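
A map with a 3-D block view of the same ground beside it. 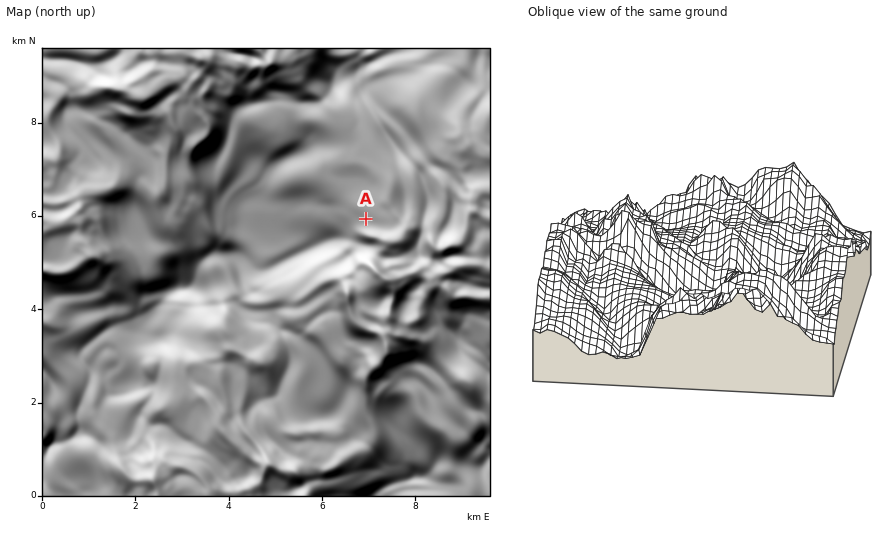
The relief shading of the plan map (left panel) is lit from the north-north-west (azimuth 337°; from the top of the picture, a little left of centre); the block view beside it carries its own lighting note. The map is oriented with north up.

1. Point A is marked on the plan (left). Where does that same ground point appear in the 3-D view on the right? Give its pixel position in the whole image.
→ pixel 630 269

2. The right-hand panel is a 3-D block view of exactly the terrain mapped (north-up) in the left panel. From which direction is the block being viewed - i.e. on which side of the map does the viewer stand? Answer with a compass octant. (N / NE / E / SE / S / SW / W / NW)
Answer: N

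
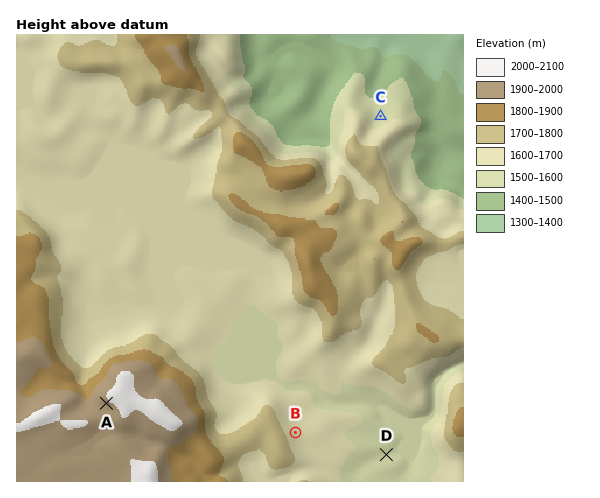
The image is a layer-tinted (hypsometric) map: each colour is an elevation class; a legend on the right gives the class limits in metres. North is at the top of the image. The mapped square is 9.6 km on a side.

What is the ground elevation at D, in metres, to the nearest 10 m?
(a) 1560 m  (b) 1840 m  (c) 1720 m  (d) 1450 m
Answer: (a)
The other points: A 1980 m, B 1650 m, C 1550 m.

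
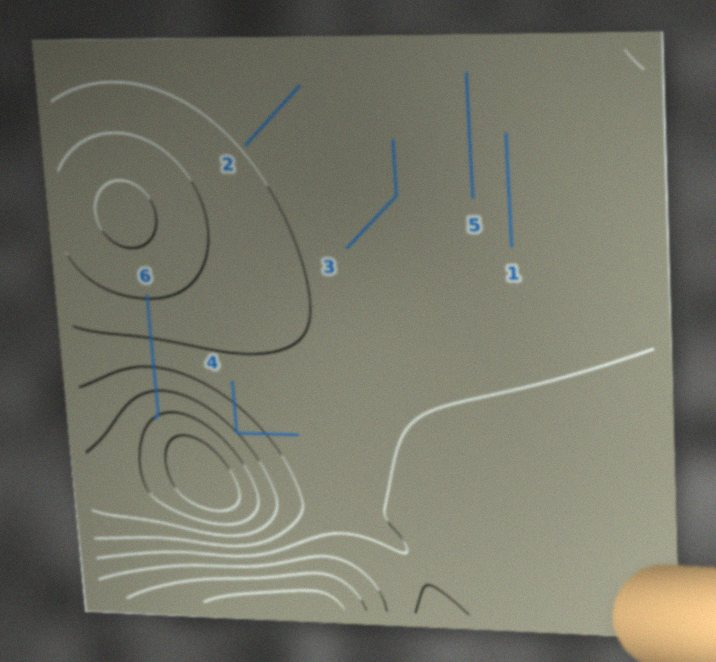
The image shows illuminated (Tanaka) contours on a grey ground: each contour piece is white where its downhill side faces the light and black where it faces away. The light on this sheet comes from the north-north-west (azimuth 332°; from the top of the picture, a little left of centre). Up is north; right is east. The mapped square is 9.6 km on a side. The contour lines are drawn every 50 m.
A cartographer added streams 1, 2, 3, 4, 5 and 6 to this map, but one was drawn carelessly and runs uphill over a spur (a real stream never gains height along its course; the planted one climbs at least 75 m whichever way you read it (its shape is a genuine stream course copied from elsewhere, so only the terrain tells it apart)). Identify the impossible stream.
4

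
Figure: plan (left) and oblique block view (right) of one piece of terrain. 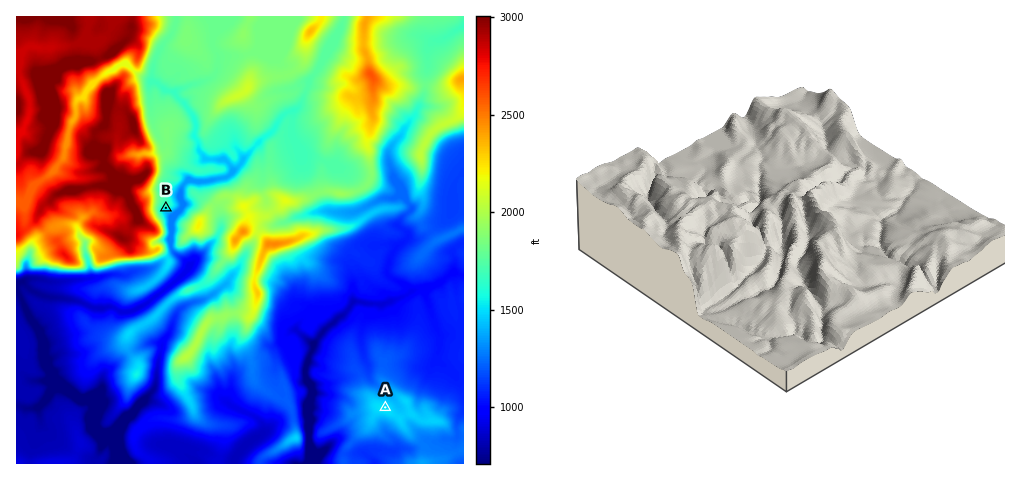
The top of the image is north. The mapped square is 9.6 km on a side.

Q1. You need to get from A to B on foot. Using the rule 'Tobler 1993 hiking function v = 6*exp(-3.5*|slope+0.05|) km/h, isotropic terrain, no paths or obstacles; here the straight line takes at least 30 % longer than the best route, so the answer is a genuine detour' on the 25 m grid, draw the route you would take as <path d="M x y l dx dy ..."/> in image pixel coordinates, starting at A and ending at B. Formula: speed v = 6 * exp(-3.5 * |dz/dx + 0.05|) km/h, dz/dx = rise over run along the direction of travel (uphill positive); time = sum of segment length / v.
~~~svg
<path d="M385 407l1-2 0-15-5-12 0-8-5-9-2-3-6-11 0-35-1-3-6-5-1-3-4-3-9-19-18-17-7-14 0-3 3-4 2-3 9-4 3-3-2-2-7-4-4 0-5-2-8 0-2-1-21 0-10-5-4-4-6-13-3-3-12-7-4 0-7-3-45 0-7-4-4 0-3 3-3-1-8 8-1 2 0 8-1 3-4 2-2 0"/>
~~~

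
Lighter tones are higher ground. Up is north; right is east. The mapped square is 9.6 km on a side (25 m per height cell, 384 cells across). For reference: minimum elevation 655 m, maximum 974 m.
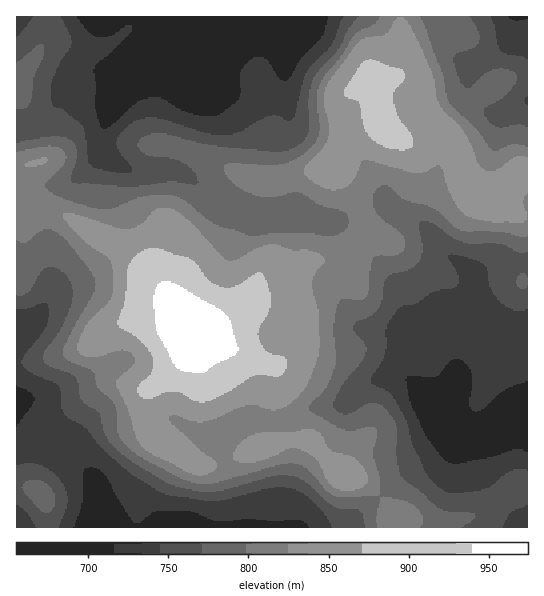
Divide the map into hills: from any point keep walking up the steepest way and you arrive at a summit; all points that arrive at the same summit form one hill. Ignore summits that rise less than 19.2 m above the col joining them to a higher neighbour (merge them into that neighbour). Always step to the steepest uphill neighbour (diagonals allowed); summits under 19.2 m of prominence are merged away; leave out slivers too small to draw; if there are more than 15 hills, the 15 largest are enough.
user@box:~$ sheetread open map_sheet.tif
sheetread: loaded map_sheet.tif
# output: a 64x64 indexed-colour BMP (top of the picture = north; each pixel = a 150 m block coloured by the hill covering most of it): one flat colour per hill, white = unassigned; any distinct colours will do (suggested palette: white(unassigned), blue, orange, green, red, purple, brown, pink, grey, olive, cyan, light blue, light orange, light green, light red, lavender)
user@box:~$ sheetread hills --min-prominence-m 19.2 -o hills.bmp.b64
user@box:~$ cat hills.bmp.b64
<image width="64" height="64" href="data:image/bmp;base64,Qk12CAAAAAAAAHYAAAAoAAAAQAAAAEAAAAABAAQAAAAAAAAIAAATCwAAEwsAABAAAAAAAAAA////ALR3HwAOf/8ALKAsACgn1gC9Z5QAS1aMAMJ34wB/f38AIr28AM++FwDox64AeLv/AIrfmACWmP8A1bDFAIiIiIiIgRERERERERERMzMzMzMzM2ZmZmZmZmZmZmZhiIiIiIiBEREREREREREzMzMzMzMzNmZmZmZmZmZmZhGIiIiIiBERERERERERETMzMzMzMzMzZmZmZmZmZmZhEYiIiIiIERERERERERERMzMzMzMzMzM2ZmZmZmZmZmERiIiIiIgRERERERERERMzMzMzMzMzMzNmZmZmZmZmERGIiIiIiBEREREREREREzMzMzMzMzMzMzZmZmZmZmEREYiIiIiBERERERERERETMzMzMzMzMzMzM2ZmZmZmYRERiIiIiBERERERERERETMzMzMzMzMzMzMzMzZmZmYRERGIiIiBERERERERERERMzMzMzMzMzMzMzMzMzZmZhEREYiIiBEREREREREREREzMzMzMzMzMzMzMzMzM2ZmERERiIiBERERERERERERETMzMzMzMzMzMzMzMzMzZmYRERGIgRERERERERERERERMzMzMzMzMzMzMzMzMzM2EREREYERERERERERERERERERMzMzMzMzMzMzMzMzMxEREREREREREREREREREREREREREREzMzMzMzMzMzMzEREREREREREREREREREREREREREREREzMzMzMzMzMzEREREREREREREREREREREREREREREREREREzMzMzMzERERERERERERERERERERERERERERERERERERMzMzMzERERERERERERERERERERERERERERERERERERETMzMzERERERERERERERERERERERERERERERERERERERETMzERERERERERERERERERERERERERERERERERERERERERERERERERERERERERERERERERERERERERERERERERERERERERERERERERERERERERERERERERERERERERERERERERERERERERERERERERERERERERERERERERERERERERERERERERERERERERERERERERERERERERERERERERERERERERERERERERERERERERERERERERERERERERERERERERERERERERERERERERERERERERERERERERERERERERERERERERERERERERERERERERERERERERERERERERERERERERERERERERERERERERERERERERERERERERERERERERERERERERERERERERERERERERERERERERERERERERERERERERERERERERERERERERERERERERERERERERERERERERERERERERERERERERERERERERERERERERERERERERERERERERERERERERERERERERERERERERERERERERERERERERERERERERERERERERERERERERERERERERERERERERREERERERERERERERERERERERERERERERERERERERERREREREERERERERERERERERERERERERERERERERERERREREREQRERERERERERERERERERERERERERERERERERRERERERBERERERERERERERERERERERERERERERERERREREREREERERERERERERERERERERERERERERERERERREREREREQRERERERERERERERERERERERESIhERERERJERERERERBEREREREREREREREREREiIiIiIiIiEREiIkREREREREEREREREREREREREREiIiIiIiIiIiIiIiIiREREREREQREREREREREREREREiIiIiIiIiIiIiIiIiJERERERERHcREREREREREREREiIiIiIiIiIiIiIiIiIiREREREREd3d3cREREREREREiIiIiIiIiIiIiIiIiIiJERERERER3d3d3ERERERERIiIiIiIiIiIiIiIiIiIiIiRERERERHd3d3dxERERERIiIiIiIiIiIiIiIiIiIiIiJEREREREd3d3d3cRERERESIiIiIiIiIiIiIiIiIiIiIiJERERER3d3d3d3ERERERIiIiIiIiIiIiIiIiIiIiIiIiIkRERHd3d3d3cREREREiIiIiIiIiIiIiIiIiIiIiIiIiJEREd3d3d3dxERERERIiIiIiIiIiIiIiIiIiIiIiIiIiRERVd3d3d3EREREREiIiIiIiIiIiIiIiIiIiIiIiIiJERFVVd3d3cRERERESIiIiIiIiIiIiIiIiIiIiIiIiIiREVVVXd3d3EREREREiIiIiIiIiIiIiIiIiIiIiIiIREURVVVd3d3cRERERESIiIiIiIiIiIiIiIiIiIiIiIREREVVVV3d3d3ERERERIiIiIiIiIiIiIiIiIiIiIiIhERERVVVVd3d3cREREREiIiIiIiIiIiIiIiIiIiIiIhERERFVVVVXd3dVERERESIiIiIiIiIiIiIiIiIiIiIiIREREVVVVVV3VVVRERERIiIiIiIiIiIiIiIiIiIiIiIhERERVVVVVVVVVVVREREiIiIiIiIiIiIiIiIiIiIiIhERERFVVVVVVVVVVVURESIiIiIiIiIiIiIiIiIiIiIhEREREVVVVVVVVVVVVVUSEREiIiIiIiIiIiIiIiIiIhERERERVVVVVVVVVVVVVVERERIiIiIiIiIiIiIiIiIiERERERFVVVVVVVVVVVVVURERESIiIiIiIiIiIiIiIiEREREREVVVVVVVVVVVVVVRERERIiIiIiIiIiIiIiIiIRERERER"/>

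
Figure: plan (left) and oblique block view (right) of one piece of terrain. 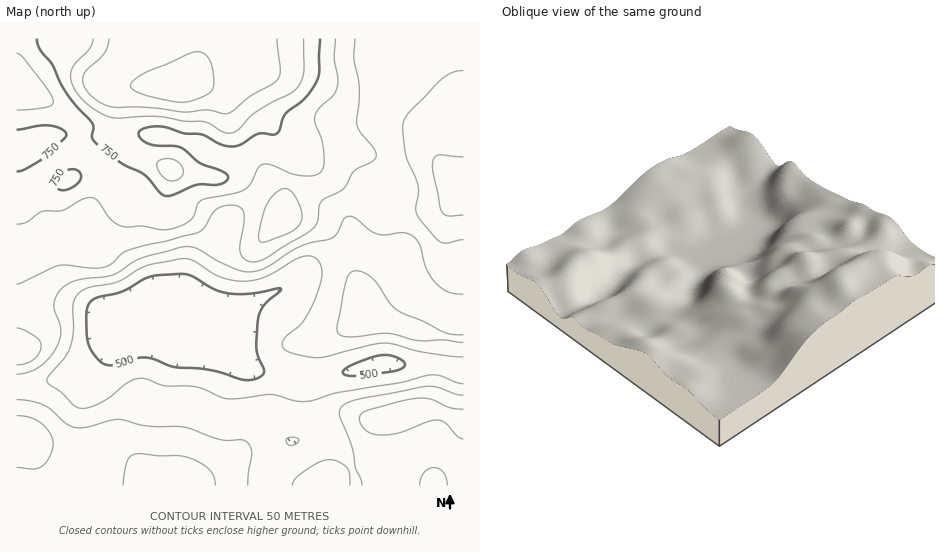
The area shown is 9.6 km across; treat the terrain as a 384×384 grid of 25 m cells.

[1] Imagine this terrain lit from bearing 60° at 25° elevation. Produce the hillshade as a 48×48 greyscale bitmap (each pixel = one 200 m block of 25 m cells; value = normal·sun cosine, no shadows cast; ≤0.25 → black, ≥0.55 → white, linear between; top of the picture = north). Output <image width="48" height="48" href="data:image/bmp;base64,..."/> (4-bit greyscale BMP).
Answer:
<image width="48" height="48" href="data:image/bmp;base64,Qk32BAAAAAAAAHYAAAAoAAAAMAAAADAAAAABAAQAAAAAAIAEAAATCwAAEwsAABAAAAAAAAAAAAAAABEREQAiIiIAMzMzAERERABVVVUAZmZmAHd3dwCIiIgAmZmZAKqqqgC7u7sAzMzMAN3d3QDu7u4A////AIiJmZmIdmeZqrzMzLqZiIiauod4h3eby3eJmZmId3iaqrzMy7qqmYiauoeIh3ibu3eaqZmId4mqq7zMu6q7qZiaqXeIiIirqXirqpmIiJqqq7zLuqvMupial2Z4iImZh5q8u6mZmau7u7u7qqvMqYiJdUVneImHZrvN3Lqpqru7u7u7qqzLmIiHUzVneIh2Vcze7cqqq7u6qqu7qauph4h2MjV3eIh2Zs3u7sqZqruqmaq6qZmYiZl2RGiIiZmIic3e7cqZmaqpmaq7qpmaq7qHd5qqqqu7zMzd3LqYiJqqmqvMu6qrzcqZqru7u7ze7qu8zLqYiJq7u7zMzLu7zLqau7vMy7zf/3iqu6qZiJvMzMzMzLqZqZiJq7u7u6vO7WeaqqqqmavMy7u7u5h3d2Z4mZmqmYmrqnm7u7u7qavMuqqqqYZVVmZneIiHZVVmZbvNzNy7qZqqqZmZmHVFZ3ZnZmZkMSNERMzd3u26mZmZmZmZmHVVeIdmZlVTETVmd8zM3/66mZmZmZmZmHVWeId2ZWZVRXmqqrvM3/65mZmZmZmZiHZmiIh2VWeJmszLqru73/25mZmZmZmIiHZniIh2VniszcupiKq7zdyYiImZmYiHd3d4iIdlVnnN3Ll3d6qqu7l2eImIiIdlVmd4iHZlVorN25dmd5mZmYZEZ4iId3VDNEV4h3ZlVovdyXVWeIiJh1Q0aJh2ZlMRIjRoh2ZVV5zcqGVXiIiIdlRXiZdlVTESMiRomHVVaKzLl1VXiHiIdmeJqYZVVTEkUzV5mHVFebqph1RWiHiZh4mqmHZlZUNXdDV4iHZWiph3d1NGeIiZiJqYdmZlVVaJhTV3eId4mYZmdkI1d4mZiamGVmZUVnm7hTRmeKqqqXVWdkI1d4mYiZhkRnZVeavLhDRVet3MuGVXdkNFd5mHeJdUR4dnm7y5ZEVWnO7Ll2V4h2VFZpmGaIdUaJh3mqmGVVZnreyph3eJmGVEVpl2Z4h2eahVaIdVZ4mIm7qIiZmZmGQzVpmGeKqZiIUiSJd3mauYiYiJqpmZh1M0Z5mIiby5dlMSe8uru8uXd3ebupmIh1M1iYiZmbuWQ0RXvv3LqrqGZ3i7upmZh1RYq4iaqZhkNXmr3uyoeJl2d4q8upqph1V5u4iaqYdUWc3Mu7lkRoh3iZvLuquphmaKqpmrupdmi8upd2UyN5h4mrvLu7uph2eamaq7u5dVeIdkMjMiWKmJq7u7u7qYh3iZiLu7uWMSNVQxATMzaamaqru6q7qYiIiId6qpdAAANEMhEkVVeamZmaqpq7qZiIiHd5mGMAACVlQzNWd4mpmIiauqrMuZmIiHiJhjAAA2d3ZmZ4mrqpiImry7vcuZmYiIiYZCAANomYiIiJvMuYiZq83M3cuZmYiImWUyI0V5mZmZmZvduYmrvN7u7sqZmYiImVQ0Vmd4iZmZmZvcuYmrvN7u7cqZmZiJmUM1eHZmeJmZmZrMqZmrvN7u7bqZmZiZmUM2mYZVaJmZmZq7qZmrvN7u7bqZmZmZmQ=="/>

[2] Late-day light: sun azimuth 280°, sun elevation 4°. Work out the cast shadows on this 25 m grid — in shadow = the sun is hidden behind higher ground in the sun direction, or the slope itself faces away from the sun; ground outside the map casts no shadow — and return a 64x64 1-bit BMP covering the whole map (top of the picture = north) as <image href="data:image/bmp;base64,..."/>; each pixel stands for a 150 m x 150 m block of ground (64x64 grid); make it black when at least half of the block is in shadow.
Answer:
<image width="64" height="64" href="data:image/bmp;base64,Qk0+AgAAAAAAAD4AAAAoAAAAQAAAAEAAAAABAAEAAAAAAAACAAATCwAAEwsAAAIAAAAAAAAA////AAAAAAAAAAADwAAABgAAAAEAAAAAAAAAAAAAAAAAAAAAAAAAAAwAAAAIAAAAHgAAABwAAAAeAAAAGAAAAA4AAAAAAAAADwAAAAAAAAAPAAAAAAAAAAcAAAAAAAAAAwAAAAAAAAAAAAAAAAAAAAAAAAAAAAAAAAAAAAAAAAB//AAAAAAAAH//AAAAAAAAf/+AAAAHgAB//8AAAAf4AD//wAAAA/gAH//AAAAA+AAP/8AAAAAAAAf/gAAAAAAAA/+AAAAAAAAD/4AAAAAAAAP/wAAAAAQAB//gAAAADgAH//gAAAAOAAf//+A8ABwAAP//4H/ACAAAD//AP/AAAAAH/8A/+AAAAAf/wB/8AAAAAP+AH/+AAAAAD8AP//AAAAAH/Af/8AAAAAP/A//gAAAAA/8B/8AAAAAB/wH/wAABwAH/Af8AAAHgAf8B/gAAAeAB/8DgAAAA8AH38AIAAADwAfP4B4AAAHAB8PAPgAAAAAHwcA+AABwAAeBAHwAAHwAAwAAeAAAPAAAA4BwAAAQAAAHwEAAAAABAAf//4AAAAAAB///4AAAAAAH///wAAAAAYf///gAAAABx////AAAAAHj///+AAAAAfx///8AAAAA/B///wAAAAD8D///AAAAAHgP//8AAAAAcAf//wAAAAAgB//8AAAAAAAH/+AAAAAAAAf/AAA=="/>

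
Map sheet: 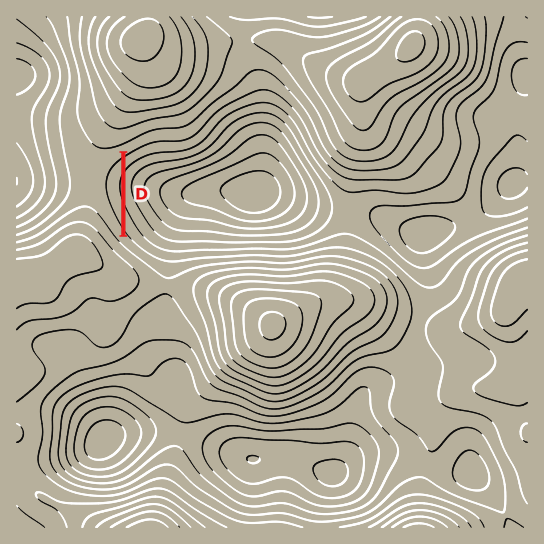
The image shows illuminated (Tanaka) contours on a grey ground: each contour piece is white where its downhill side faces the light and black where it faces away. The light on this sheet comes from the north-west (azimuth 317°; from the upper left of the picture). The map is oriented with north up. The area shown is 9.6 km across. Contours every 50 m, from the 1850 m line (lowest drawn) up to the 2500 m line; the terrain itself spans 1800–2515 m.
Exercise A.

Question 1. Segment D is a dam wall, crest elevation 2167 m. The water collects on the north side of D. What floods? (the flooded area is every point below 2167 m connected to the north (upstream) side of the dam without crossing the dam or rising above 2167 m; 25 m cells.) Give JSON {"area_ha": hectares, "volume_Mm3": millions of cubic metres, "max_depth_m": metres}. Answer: {"area_ha": 39.9, "volume_Mm3": 10.08, "max_depth_m": 71}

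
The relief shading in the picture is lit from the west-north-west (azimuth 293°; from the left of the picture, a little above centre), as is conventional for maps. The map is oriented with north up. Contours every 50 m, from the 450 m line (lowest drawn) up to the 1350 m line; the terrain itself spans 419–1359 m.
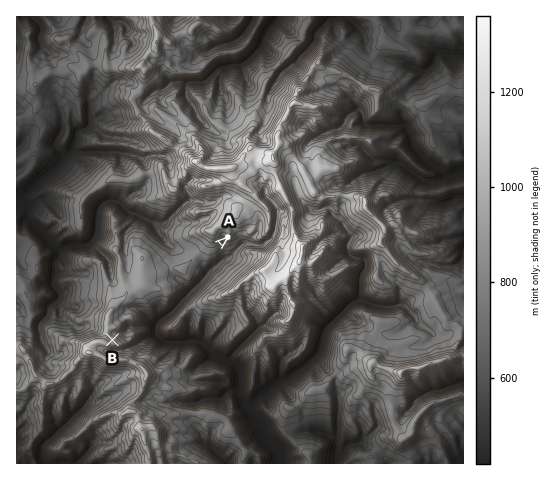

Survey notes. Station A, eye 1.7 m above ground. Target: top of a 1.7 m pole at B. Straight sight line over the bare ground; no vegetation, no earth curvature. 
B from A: yes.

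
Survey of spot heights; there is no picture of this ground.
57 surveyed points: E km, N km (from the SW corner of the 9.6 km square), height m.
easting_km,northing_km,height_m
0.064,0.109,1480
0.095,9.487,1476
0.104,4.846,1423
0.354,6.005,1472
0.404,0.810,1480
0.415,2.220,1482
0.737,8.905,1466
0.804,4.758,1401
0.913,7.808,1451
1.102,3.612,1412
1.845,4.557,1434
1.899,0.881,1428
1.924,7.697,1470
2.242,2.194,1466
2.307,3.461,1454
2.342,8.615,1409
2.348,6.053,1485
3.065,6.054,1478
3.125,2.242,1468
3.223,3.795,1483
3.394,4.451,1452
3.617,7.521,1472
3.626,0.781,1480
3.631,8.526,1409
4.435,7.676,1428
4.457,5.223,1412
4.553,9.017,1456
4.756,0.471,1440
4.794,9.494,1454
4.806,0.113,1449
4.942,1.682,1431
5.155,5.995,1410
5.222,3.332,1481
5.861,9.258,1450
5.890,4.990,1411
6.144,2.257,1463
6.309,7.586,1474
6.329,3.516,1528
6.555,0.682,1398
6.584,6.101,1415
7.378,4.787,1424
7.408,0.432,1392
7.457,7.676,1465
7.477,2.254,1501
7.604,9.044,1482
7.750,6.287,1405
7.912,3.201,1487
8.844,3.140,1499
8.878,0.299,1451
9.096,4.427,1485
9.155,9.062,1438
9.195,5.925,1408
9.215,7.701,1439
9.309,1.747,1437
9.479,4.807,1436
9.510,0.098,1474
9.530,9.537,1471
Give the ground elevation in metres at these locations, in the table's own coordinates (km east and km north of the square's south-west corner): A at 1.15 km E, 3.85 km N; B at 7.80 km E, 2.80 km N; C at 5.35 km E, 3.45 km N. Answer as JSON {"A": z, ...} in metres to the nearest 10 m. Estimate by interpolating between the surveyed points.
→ {"A": 1410, "B": 1510, "C": 1480}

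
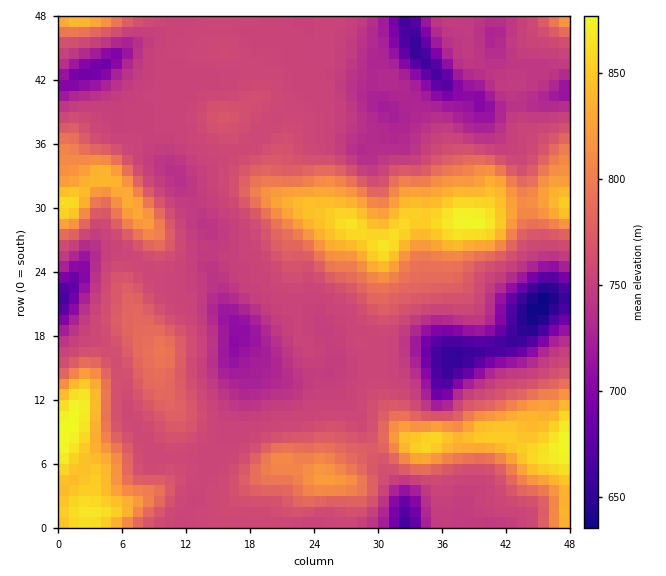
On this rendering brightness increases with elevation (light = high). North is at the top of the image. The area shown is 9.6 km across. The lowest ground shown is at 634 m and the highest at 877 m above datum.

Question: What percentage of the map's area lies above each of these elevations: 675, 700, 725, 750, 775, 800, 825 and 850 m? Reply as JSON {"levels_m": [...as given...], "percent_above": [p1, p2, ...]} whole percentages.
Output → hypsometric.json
{"levels_m": [675, 700, 725, 750, 775, 800, 825, 850], "percent_above": [97, 95, 90, 73, 31, 20, 12, 5]}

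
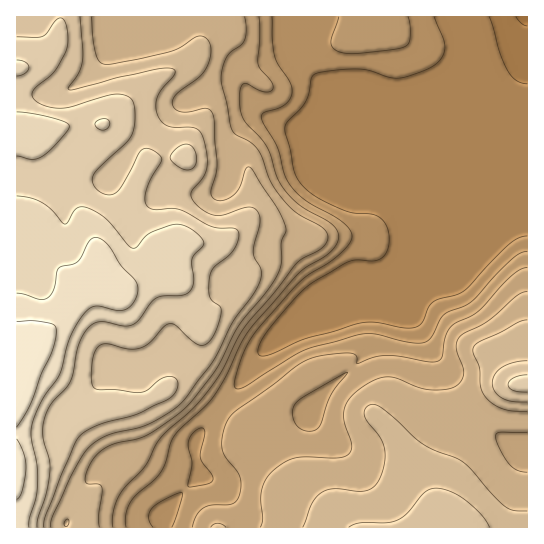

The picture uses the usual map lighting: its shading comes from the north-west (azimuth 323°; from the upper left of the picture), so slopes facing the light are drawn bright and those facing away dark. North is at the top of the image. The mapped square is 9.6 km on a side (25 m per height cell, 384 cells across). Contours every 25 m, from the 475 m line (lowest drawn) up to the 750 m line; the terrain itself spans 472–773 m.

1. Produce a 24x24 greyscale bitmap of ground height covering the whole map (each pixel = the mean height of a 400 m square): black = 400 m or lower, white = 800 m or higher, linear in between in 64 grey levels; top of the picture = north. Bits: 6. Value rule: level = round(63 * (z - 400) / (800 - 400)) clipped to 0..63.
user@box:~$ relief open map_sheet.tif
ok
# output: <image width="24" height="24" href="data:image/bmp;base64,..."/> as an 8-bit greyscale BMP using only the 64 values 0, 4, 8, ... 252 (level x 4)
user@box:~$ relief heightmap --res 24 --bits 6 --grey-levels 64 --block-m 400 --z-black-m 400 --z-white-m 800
<image width="24" height="24" href="data:image/bmp;base64,Qk12BgAAAAAAADYEAAAoAAAAGAAAABgAAAABAAgAAAAAAEACAAATCwAAEwsAAAABAAAAAAAAAAAAAAEBAQACAgIAAwMDAAQEBAAFBQUABgYGAAcHBwAICAgACQkJAAoKCgALCwsADAwMAA0NDQAODg4ADw8PABAQEAAREREAEhISABMTEwAUFBQAFRUVABYWFgAXFxcAGBgYABkZGQAaGhoAGxsbABwcHAAdHR0AHh4eAB8fHwAgICAAISEhACIiIgAjIyMAJCQkACUlJQAmJiYAJycnACgoKAApKSkAKioqACsrKwAsLCwALS0tAC4uLgAvLy8AMDAwADExMQAyMjIAMzMzADQ0NAA1NTUANjY2ADc3NwA4ODgAOTk5ADo6OgA7OzsAPDw8AD09PQA+Pj4APz8/AEBAQABBQUEAQkJCAENDQwBEREQARUVFAEZGRgBHR0cASEhIAElJSQBKSkoAS0tLAExMTABNTU0ATk5OAE9PTwBQUFAAUVFRAFJSUgBTU1MAVFRUAFVVVQBWVlYAV1dXAFhYWABZWVkAWlpaAFtbWwBcXFwAXV1dAF5eXgBfX18AYGBgAGFhYQBiYmIAY2NjAGRkZABlZWUAZmZmAGdnZwBoaGgAaWlpAGpqagBra2sAbGxsAG1tbQBubm4Ab29vAHBwcABxcXEAcnJyAHNzcwB0dHQAdXV1AHZ2dgB3d3cAeHh4AHl5eQB6enoAe3t7AHx8fAB9fX0Afn5+AH9/fwCAgIAAgYGBAIKCggCDg4MAhISEAIWFhQCGhoYAh4eHAIiIiACJiYkAioqKAIuLiwCMjIwAjY2NAI6OjgCPj48AkJCQAJGRkQCSkpIAk5OTAJSUlACVlZUAlpaWAJeXlwCYmJgAmZmZAJqamgCbm5sAnJycAJ2dnQCenp4An5+fAKCgoAChoaEAoqKiAKOjowCkpKQApaWlAKampgCnp6cAqKioAKmpqQCqqqoAq6urAKysrACtra0Arq6uAK+vrwCwsLAAsbGxALKysgCzs7MAtLS0ALW1tQC2trYAt7e3ALi4uAC5ubkAurq6ALu7uwC8vLwAvb29AL6+vgC/v78AwMDAAMHBwQDCwsIAw8PDAMTExADFxcUAxsbGAMfHxwDIyMgAycnJAMrKygDLy8sAzMzMAM3NzQDOzs4Az8/PANDQ0ADR0dEA0tLSANPT0wDU1NQA1dXVANbW1gDX19cA2NjYANnZ2QDa2toA29vbANzc3ADd3d0A3t7eAN/f3wDg4OAA4eHhAOLi4gDj4+MA5OTkAOXl5QDm5uYA5+fnAOjo6ADp6ekA6urqAOvr6wDs7OwA7e3tAO7u7gDv7+8A8PDwAPHx8QDy8vIA8/PzAPT09AD19fUA9vb2APf39wD4+PgA+fn5APr6+gD7+/sA/Pz8AP39/QD+/v4A////ANCokJCAaFxgcHh4fISMlJicnKCkqKCYkNi4mJCEcGRgZGhwfISMkJCQlJygoJiMiNjAoIyIgHBkXGRwfICEiIiIkJiYlJCEgNi8rJiIiHxoYGh4fHx8fHyEkJSQjIiAfNS4sKigmIx0YGh8fHRwdHyIkIyIhICAgNy8sLCwrKiUdGhweHRscICMjISAgICIkOTMuLCsrKyslHBgbHBwcHSEhIB8gIigrOTYxLCsrKyspIhgWGRwdHB0eHh0eIicpOjgyLCssKysrKBwUFBYZGhoaGRkeIyUmODc1MC8vLCssKyMYEhESExUUExYcHyIkNTQ2NDQzLy4tKykhFxERERERERQWGR4hMTI1NTY0MjIuKikmHxYSERERERESFBkdMDIzNDQxMjIvLCknIx4ZFBQSERAREhUZMTExMzIvMTEvLSsmJCMfGRYUERAQERIUMTAvMC8tLS4rKSknIyAbFhQTERAQEBARLy4uLSwsKiknIyUlHxcTEREREREQEBAQLi0tLCosKyopIyMiGRIREREREhEQEBAQMC8tLSwrKysqIyIfFxERERESEhEQEBAQMjEvLy4rKikoIh8aFREREREREhEQEBERLy0tLi4sKCQkIhwYFhMREREREhERERERLCooKSoqKCQiIBwbGRUSERESExIREhIRLywpJiUmJyclIB0bGBUUFBQVFRMREhEPLSwrJSIiIiMlIh8bFhUXGBkYFxUSERANKysqJCEhISEiIiAbFhQWGhsaFxUSEQ8MA=="/>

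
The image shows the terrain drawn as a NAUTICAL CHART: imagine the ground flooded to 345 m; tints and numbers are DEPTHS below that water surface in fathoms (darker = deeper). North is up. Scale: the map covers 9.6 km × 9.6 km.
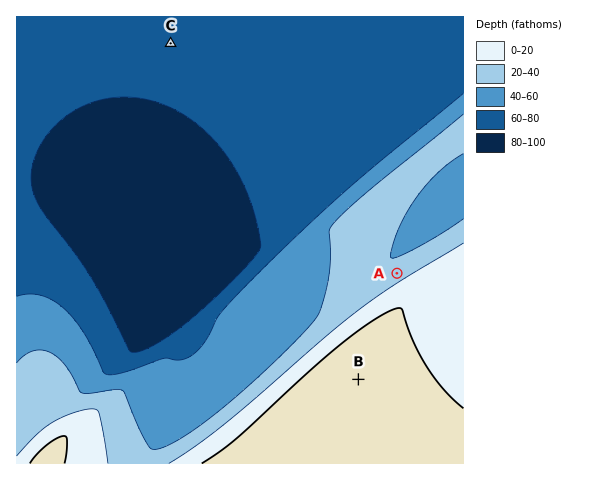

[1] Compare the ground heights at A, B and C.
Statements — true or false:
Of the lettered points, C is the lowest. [true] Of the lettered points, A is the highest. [false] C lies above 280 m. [false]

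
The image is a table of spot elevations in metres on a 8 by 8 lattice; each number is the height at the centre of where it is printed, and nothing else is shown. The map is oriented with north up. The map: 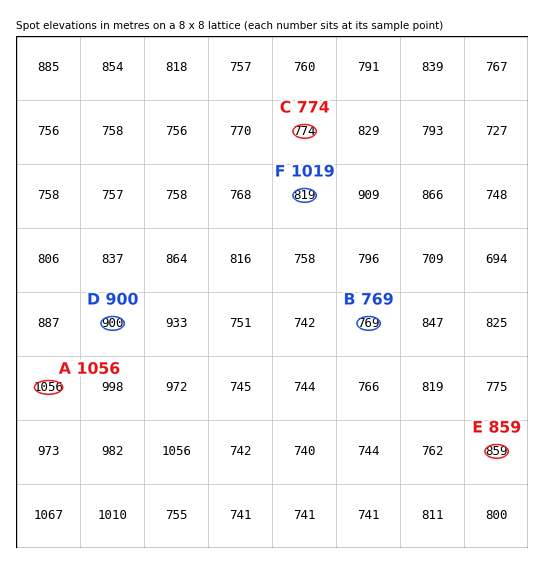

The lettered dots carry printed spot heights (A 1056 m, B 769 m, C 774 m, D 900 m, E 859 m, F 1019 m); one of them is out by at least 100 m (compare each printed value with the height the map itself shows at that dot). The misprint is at F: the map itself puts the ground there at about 819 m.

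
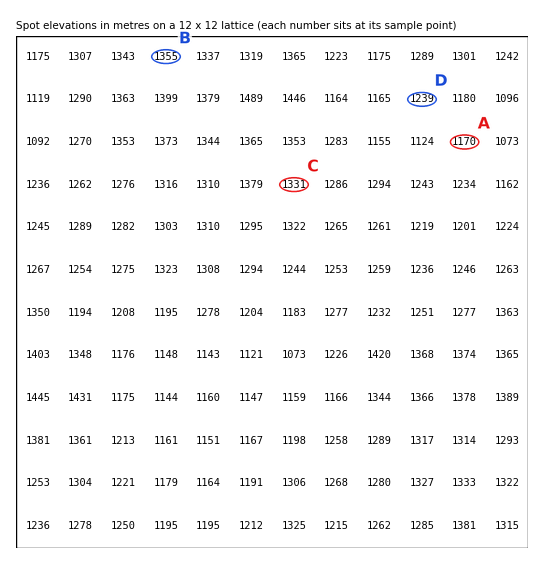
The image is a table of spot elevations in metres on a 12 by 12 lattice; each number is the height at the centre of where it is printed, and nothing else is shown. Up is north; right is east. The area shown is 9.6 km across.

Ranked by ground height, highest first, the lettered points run B C D A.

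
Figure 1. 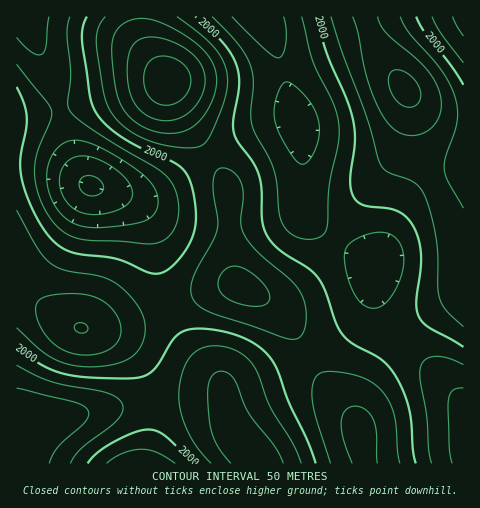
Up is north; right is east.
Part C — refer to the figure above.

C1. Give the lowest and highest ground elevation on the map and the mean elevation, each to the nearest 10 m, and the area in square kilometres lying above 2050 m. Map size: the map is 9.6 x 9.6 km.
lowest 1790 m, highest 2230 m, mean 2000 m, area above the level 26.9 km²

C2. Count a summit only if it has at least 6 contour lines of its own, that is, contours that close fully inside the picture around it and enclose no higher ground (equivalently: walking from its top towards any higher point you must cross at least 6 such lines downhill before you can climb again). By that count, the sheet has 0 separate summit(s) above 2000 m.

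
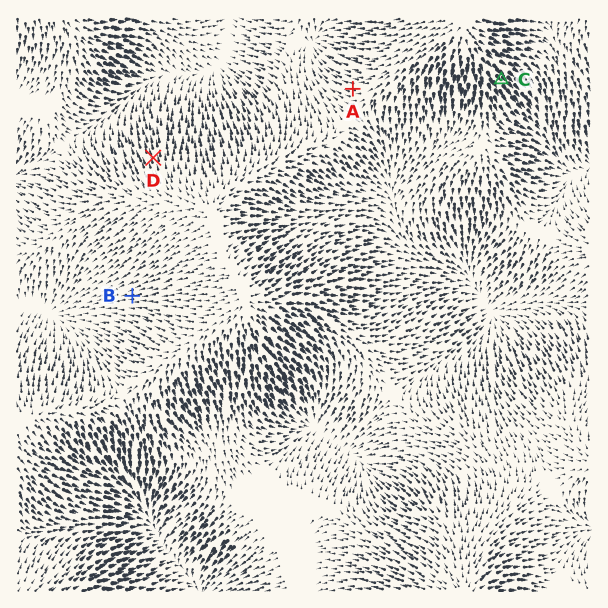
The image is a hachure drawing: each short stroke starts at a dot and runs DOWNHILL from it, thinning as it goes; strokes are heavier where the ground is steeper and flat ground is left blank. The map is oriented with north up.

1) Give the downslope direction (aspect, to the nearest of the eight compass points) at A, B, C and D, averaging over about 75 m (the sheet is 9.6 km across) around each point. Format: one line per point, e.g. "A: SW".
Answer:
A: W
B: W
C: SE
D: N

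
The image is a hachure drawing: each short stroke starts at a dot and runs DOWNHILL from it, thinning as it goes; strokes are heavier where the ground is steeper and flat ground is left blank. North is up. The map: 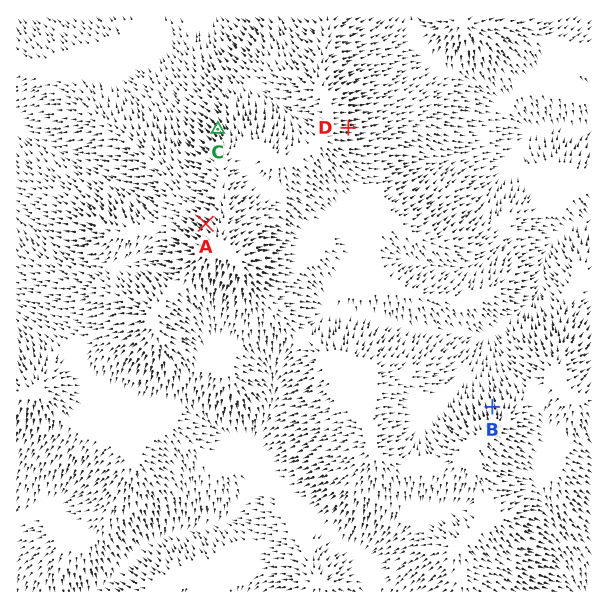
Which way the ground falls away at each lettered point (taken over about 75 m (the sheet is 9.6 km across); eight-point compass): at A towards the NW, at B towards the N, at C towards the NW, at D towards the E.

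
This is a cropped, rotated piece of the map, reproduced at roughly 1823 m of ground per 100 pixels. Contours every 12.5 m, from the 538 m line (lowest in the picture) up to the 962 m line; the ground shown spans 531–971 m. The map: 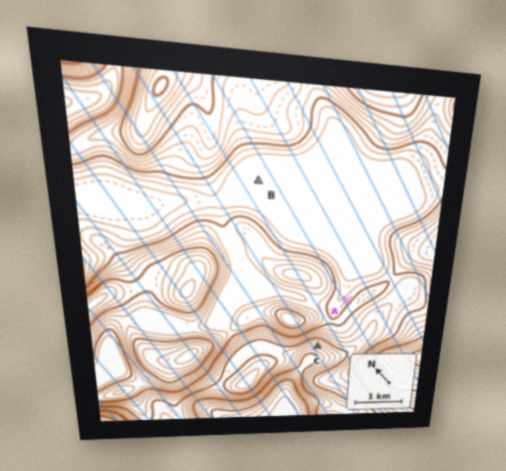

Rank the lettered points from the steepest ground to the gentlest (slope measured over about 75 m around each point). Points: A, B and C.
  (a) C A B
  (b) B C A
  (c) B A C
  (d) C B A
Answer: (a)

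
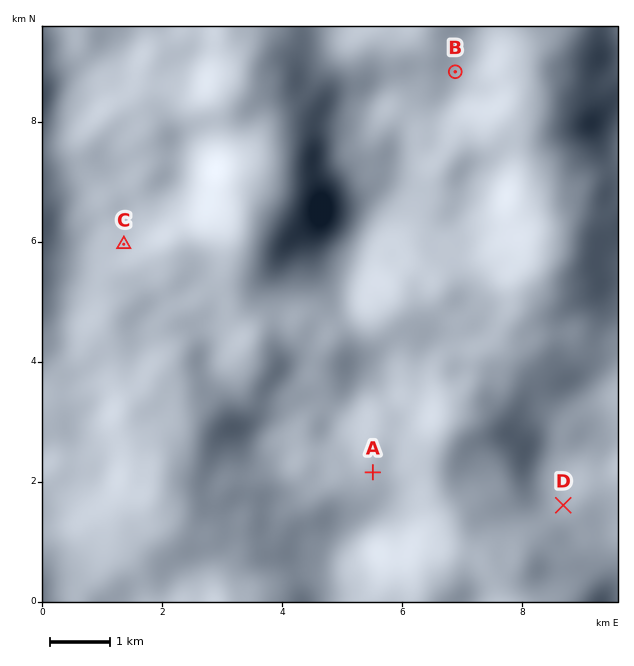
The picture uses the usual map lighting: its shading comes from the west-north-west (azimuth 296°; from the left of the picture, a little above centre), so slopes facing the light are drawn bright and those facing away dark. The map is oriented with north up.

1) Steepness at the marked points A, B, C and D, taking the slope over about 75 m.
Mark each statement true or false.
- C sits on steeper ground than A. true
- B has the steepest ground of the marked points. true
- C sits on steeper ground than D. false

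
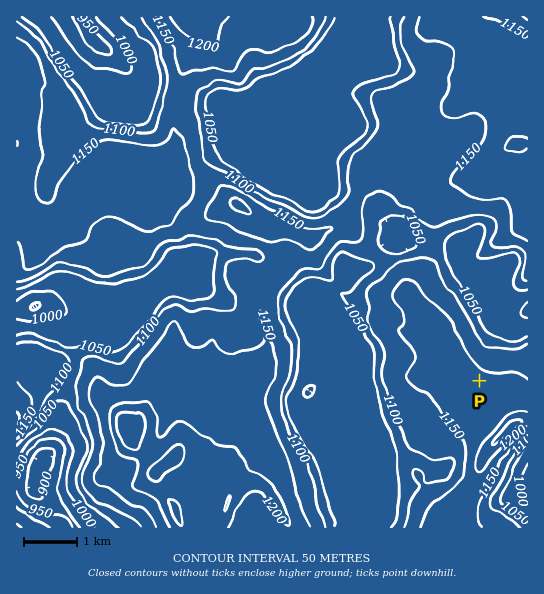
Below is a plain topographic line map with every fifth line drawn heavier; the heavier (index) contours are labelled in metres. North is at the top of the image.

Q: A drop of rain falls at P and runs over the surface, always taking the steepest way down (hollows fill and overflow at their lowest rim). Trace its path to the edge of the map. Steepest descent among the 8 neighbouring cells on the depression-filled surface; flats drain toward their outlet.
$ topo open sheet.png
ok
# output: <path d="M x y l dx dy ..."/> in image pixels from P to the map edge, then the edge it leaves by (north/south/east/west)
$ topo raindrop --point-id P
<path d="M479 381l0-6 7-6 0-23 8-9 3-7 9-9 8-4 3 0 4-3 6-1"/>
exit: east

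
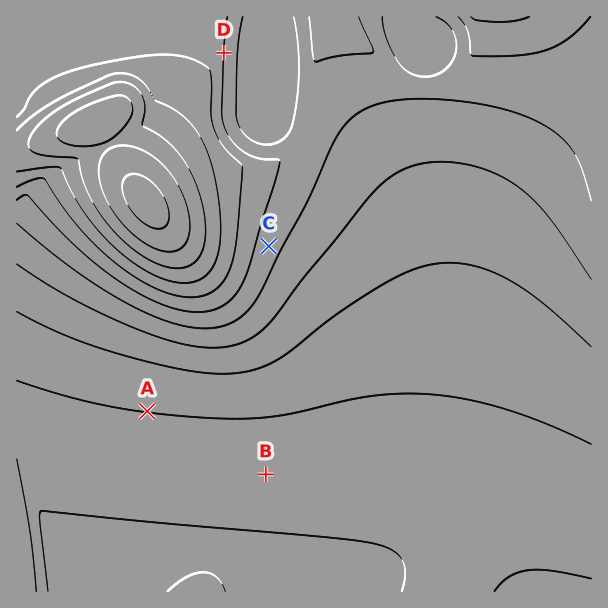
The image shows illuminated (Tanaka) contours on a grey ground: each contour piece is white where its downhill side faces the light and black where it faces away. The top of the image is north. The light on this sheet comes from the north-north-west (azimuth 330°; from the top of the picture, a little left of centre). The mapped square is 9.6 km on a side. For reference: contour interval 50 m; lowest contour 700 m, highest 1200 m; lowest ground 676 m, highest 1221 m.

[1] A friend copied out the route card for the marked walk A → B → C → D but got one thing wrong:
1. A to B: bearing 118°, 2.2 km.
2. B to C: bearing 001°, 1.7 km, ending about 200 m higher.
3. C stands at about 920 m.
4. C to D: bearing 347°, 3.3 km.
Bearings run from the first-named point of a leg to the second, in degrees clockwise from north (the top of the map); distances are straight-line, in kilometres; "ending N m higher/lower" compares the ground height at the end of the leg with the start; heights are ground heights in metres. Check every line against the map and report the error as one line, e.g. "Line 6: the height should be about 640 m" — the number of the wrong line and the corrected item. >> Line 2: the distance should be 3.8 km.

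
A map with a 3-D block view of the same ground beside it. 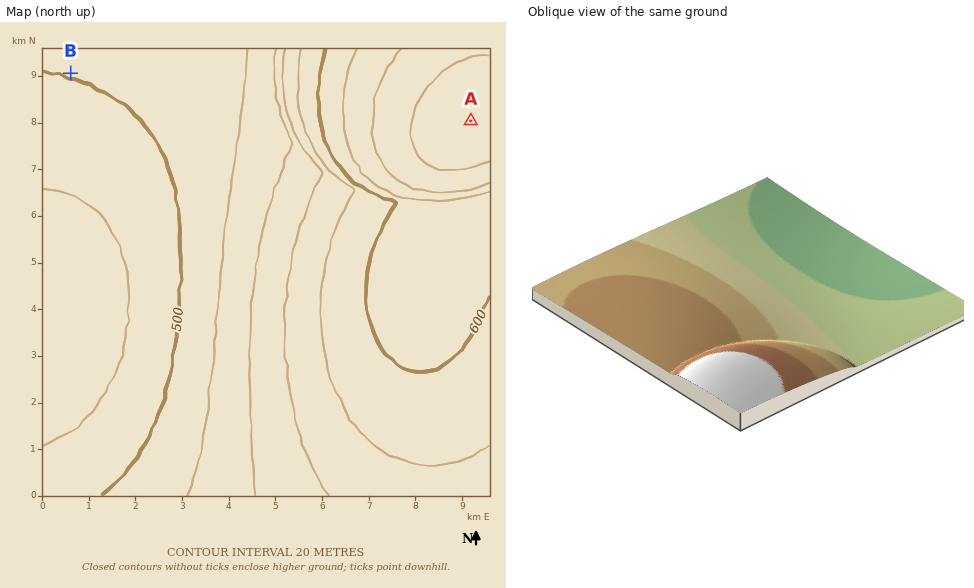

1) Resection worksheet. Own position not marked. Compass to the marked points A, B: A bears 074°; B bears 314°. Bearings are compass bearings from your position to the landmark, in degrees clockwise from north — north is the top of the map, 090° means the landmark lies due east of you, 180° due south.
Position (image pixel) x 200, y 198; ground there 510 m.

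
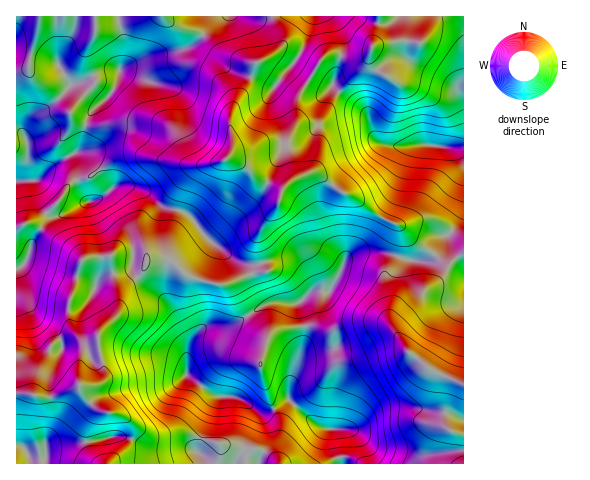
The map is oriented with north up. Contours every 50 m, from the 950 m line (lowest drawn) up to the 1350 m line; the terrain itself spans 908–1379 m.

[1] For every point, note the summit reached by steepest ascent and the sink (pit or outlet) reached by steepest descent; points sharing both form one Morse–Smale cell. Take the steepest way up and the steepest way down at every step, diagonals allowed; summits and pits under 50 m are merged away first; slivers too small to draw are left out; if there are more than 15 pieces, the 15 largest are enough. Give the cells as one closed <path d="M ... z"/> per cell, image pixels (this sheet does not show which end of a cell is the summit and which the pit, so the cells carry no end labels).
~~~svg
<path d="M273 16l-256 0-1 253 4-1 5-5 6-19 9-15-12-6 10-3 15-13 17-24 17-5 26-17 13-5 15 0 40 8 21 1-10 9-7 11-7 25 10 4 23 28 25 19 10 3 16-1-4-21 1-8 8-16 9-10 6-18-25-12-12-12-18-8 5-8-2-25 1-12 20-33 5-17 10 10 24 17 8 10 4-10 16-24-9-3-21-13-5-1-7 3 6-6 1-5z"/><path d="M382 252l-22 0-12 4-19 35-17 0-12 11 5 31-4 21-10 24-3 19 27 26 8 5 13 3 6 33 121 0 1-30-15-4-5-7 5-33 6-9-30-15-19-17-10-16 0-7 5-7 16-17 5-9 22-19 2-7-11-12-7 6-17 0z"/><path d="M337 54l-9 0-9 8-21 38-8-10-24-17-10-10-5 17-20 33-1 12 2 25-5 8 18 8 12 12 24 12 14-12 17-6 4 2 24 17 17 8 22 18 21 9 12 14 23 14 9-16 13-14 7-15 0-62-39-3-30 3-14-4-9-12-2-12-5-8-33-26 8-26z"/><path d="M166 259l-19 1-5 12-18 15-4 8-2 19-18 16-2 5 1 15 5 15 0 13-5 6-5 2-15 0 5 10 13 13 8 4 13 1 29 20 13 2 12-4 13 0 16 6 11-32 6-9-32-22 2-27 4-9 11-11 10-3 17 0 13-6 5-5-17-28-15-2-24-7-7-3-13-13z"/><path d="M463 16l-84 0-6 30-5 9-10 5-18-4-8 29 33 26 5 8 2 12 9 12 14 4 24-3 19 3 26-1z"/><path d="M312 172l-19 7-10 9-7 20-12 14-6 16 5 25 15-4 16 0 5 2 9 11 6 13-2 6 17 0 17-33 9-5 27-1 29 9 17 0 7-5-23-16-12-14-21-9-25-20-14-6-19-15z"/><path d="M249 316l-19 9-17 0-10 3-11 11-4 9-2 27 32 22-6 9-7 20-3 11 1 3 40 9 15 0 13 7 7 8-2-19 4-8 0-14-11-24-9-34 7-28z"/><path d="M129 185l-14 1-17 13-14 4-23 13-12 2-7 9 3 5 30 20 7 8 6-2 22-2 9 47 3-12 20-19 5-12 14-4 4-4 12-37-1-5-15-4-15-14z"/><path d="M463 210l-6 14-13 14-9 17 11 12-2 7-22 19-5 9-21 24 3 11 12 17 21 17 23 10-6 9-5 33 5 7 9 4 6-1z"/><path d="M41 228l-10 16-6 19-9 7 0 122 17 3 4-19 9-16 5-14 16-9 12 0-9-12-2-20 10-35 4-10-7-8z"/><path d="M281 302l-15 2-18 11 19 22-7 28 9 34 11 24 0 14-4 8 2 18 63 1-5-33-13-3-8-5-27-26 3-19 10-24 4-27-5-23z"/><path d="M110 256l-22 2-8 5-12 42 0 15 5 12 8 8-5-3-9 0-16 9-5 14-9 16-3 19 16 3 30-12 14 0 8-5 2-16-5-15-1-15 3-6 14-11 4-7 0-13z"/><path d="M80 387l-30 11-34-5 0 52 6 1 9 12 14 0 1-10 9-3 35-3 25-6 17 3 1-14-4-5-11-6-13-1-8-4-13-13z"/><path d="M141 156l-15 0-8 2-31 20-13 2-6 5-9 16-6 6-15 13-10 3 13 5 8-10 12-2 23-13 14-4 20-14 19 3 9 4 15 14 17 5 7-26 7-11 11-8-22-2z"/><path d="M181 211l-4 0-12 41-4 4-13 4 21 0 16 14 31 10 11 0 23-10 17-3-4-8-17 1-17-8-25-21-16-21z"/>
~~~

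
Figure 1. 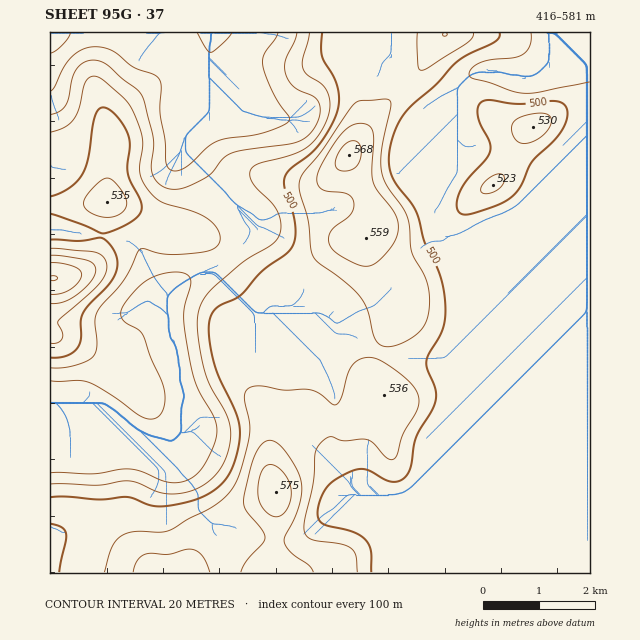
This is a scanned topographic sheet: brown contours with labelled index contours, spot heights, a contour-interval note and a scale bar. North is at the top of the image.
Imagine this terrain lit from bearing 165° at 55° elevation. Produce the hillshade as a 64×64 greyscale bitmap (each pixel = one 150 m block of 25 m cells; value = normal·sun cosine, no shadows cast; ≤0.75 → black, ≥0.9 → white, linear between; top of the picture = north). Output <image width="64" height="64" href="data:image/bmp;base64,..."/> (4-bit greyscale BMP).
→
<image width="64" height="64" href="data:image/bmp;base64,Qk12CAAAAAAAAHYAAAAoAAAAQAAAAEAAAAABAAQAAAAAAAAIAAATCwAAEwsAABAAAAAAAAAAAAAAABEREQAiIiIAMzMzAERERABVVVUAZmZmAHd3dwCIiIgAmZmZAKqqqgC7u7sAzMzMAN3d3QDu7u4A////AHZmZmZlVVZmZnZmVVVmZmZnd4iHd3d3d3d3d3d3d3d3dmZmZmVVVVVmZmVURVZlVmZneId3d3d3d3d3d3d3d3d3ZmZmZURERFVmZlRFVmVVVVZnd3d3d3d3d3d3d3d3d3dmZmZlRERERWZmZVVndlRERFVnd3d3d3d3d3d3d3d3d3ZmZmVERERVZ3d3d4iHZDMzNWd3d3d3d3d3d3d3d3d3d2ZmZVRFVVZnd4iImql1QzRGd3d3d3d3d3d3d3d3d4h3ZmVVVVRERWZ4iJmqqpdlVmd3d3d3d3d3d3d3d3d3d3ZlVVVVQzIzRWZ4iZqqqXd3d3d3d3d3d3d3d3d3d3dVVURERVQyEREjRVZ3iZmpmHd3d3d3d3d3d3d3d3d3dzMzIiM0QyIQABEjRWZ3iJqph3d4mYd3d3d3d3d3d3d3EREREiIzMiIRERI0VWZniaqpiJmql3d3d3d3d3d3d3ciIiIhEiNEREMiIiNFVVZ4mqqpmqqod3d3d3d3d3d3d0REREMzRWZmZUMiI0RFVniJqqmZmZh3d3d3d3d3d3d3dmZ2ZlVmd3d2VDMjNEVmd4iZmZiJmHd3d3d3d3d3d3eId3d3d3d3d3ZlQzM0VWd4iImYiIiYd3d3d3d3d3d3d4h3d3d3d3d3dmVUREVWeIiHiIiHiJmHd3d3d3d3d3d3d3d3d3d4iHd2ZmVVVWd4iId4iIeJqpd3d3d3d3d3d3dnd3d3eImYh3d3ZmZmZ3iIh3eIiImqqXd3d3d3d3d3d2Z3d3eImZiHd3d3dmZmZ3d3d3iIiJqqh3d3d3d3d3d3d3d3eJmIiId3iId2ZmZWZ3dneIiIiZmXd3d3d3d3d3d3d3iJmIiId3eIh3ZlVVVWZmZ3d3d3iId3d3d3d3d3d5mYiZmId3d3d4iHZVVVVVVmZmd2ZmZ3d3d3d3d3d3d3qqqZmId3d3d3eHdlVVVVVWZmZmZVVmd3d3d3d3d3d3e7uqmHd2Znd3d3d2ZVVmVWZmZVVVVmZ3d3d3d3d3d3d8zLqYdmZmd3dnd3dmZmZmZmZVVWZnd3d3d3d3d3d3d3zMuod2Znd3dmZ3d3d3d3d3ZmVmd3iIiHd3d3d3d3d3e7uph3Zmd3d2Zmd3d3d3d3dmZmd4iZmZd3d3d3d3d3d5mZiHdmd3d3ZmZ3d3d3d3d3ZmZ4iZmZmHd3d3d3d3d3d4iHd2Znd3dlVmd3d3d3d3d2Z3eIiZmYd3d3d3d3d3d4iIh3dmd3dmVVZnd3d3d3d3d3d3eImZh3d3d3d3d3d6qqqZh3Znd2VURWZ3d3d3d3d3d3d3iIiHd3d3d3d3d3zMzLqYd3d3ZUREVmd3d3d3iHd3d3d4iHd3d3d3d3d3fd3d3LqYd3dlQzRFZnd3d3iIiId3d3d3d3d3d3d3d3d8zd3dy6mId3ZUREVWd4h3d4iIiHd3d3d3d3d3d3d3d3mau8zLqpmIh2VUREVmd4iIiIiIh3d3d3d3d3d3d3d3dEVomqqqqqmYd2VUREVneIiJmZmId2Zmd3d3d3d3d3dwASRXiJmaqqqYd2VDNEVniJmqqZh3ZmZ3d3d3d3d3d3AAATVniJmqqqmHdlQzNFeImZqqmYdmZnd3d3d3d3d3cAABJGeIiJmqmYh2VEM0VneIiJmpl2Znd3d3d3d3d3dyIzRWiJiIiIiId3ZlVEVWZmZmeJmYdnd3d3d3d3d3d3ZneImqqYd3d3d3dmZmVWZmVUVniIh3d4iHd3d3d3d3eJmaq7u6h2ZVZmZnd3dmZmZVRFZ3d3d3iamId3d3d3d4iZmqu6mGVEVWZmd3h3d3d2ZVVmVVZmZ4q7qYd3d3d3d3d4iZiHVERVZmd4iId3d4d3ZlVERWdmeKvLqHd3d3dVVFVmZmVDM0VWZ3iIh3d4iIh2VERGd2VWiru6h3d3d1VENEVVVUMzRVZneIh3ZmeJmYdlRFd3dURXiqqXd3d3ZVREVWZmVEM0Vmd3d2ZUVnmqmHZVd3d2QzRniZh3d3dmZVVWd3d2VDRVZmZlVDIjV5qYh2d3d3dTM0Z4mYd3d3dmVWeIiIdlREVVVEQzIAAleZmId3d3d2VDRXial3d3d3ZmZ4iZiHVEREQzIiIQAAJXiJmXd3d3dmVWeKu5d3dmZmZneIiIdlQzMyIiIhAAACRnmZh3d3d3d2Z4q7uXd1VWZmZ3d3d2ZDMiIiMzMgAAAkaJqXd3d3d3d3iau6h3REVmZmZnd3d2VDM0REVUMQABNXmqh3d3d3d3ZniaqXczRFZmZmZ3d3d2ZVVVZmZTEAI0aKund3d3d3ZURWiZhzM0VWVWZ3iHd3d3ZmZ3iHYyI0RXmrqHd3ZmZUIiNWiHNERVVVVniIh3d3d3d3iJmGREVVZ5u6h3ZlVEIQASRndERVVURVZ4iHd3d3d3eJmpdlZmVWibupdlRDMiERE0ZlVEVVREVniId3d3d3d4iaqHZmZmZ4m7qHVENEQzIiNFVERERERFZ4iHd3d3d3eImZh3d2ZmeJqqh1VWZmVUM0REMzNEREVWd4d3d3d3ZmeIiHd3dmZnirupiIiJiHZlREMiIjRVVVZnd3d3d2ZlVWeId3d3ZmeJvMu6qqqZd3dmRDIiNFZmZmd3d2ZmZVREVnd3d3d2Znm8zMu6qpmHd3dlQzNFZmZmZ3d2ZmZVVERFZ3d3d3dmeJu7u6mZmId3d3VERFVmd3Znd3ZmZmVVREVWd3d3d2ZniqqqmYiIh3d3"/>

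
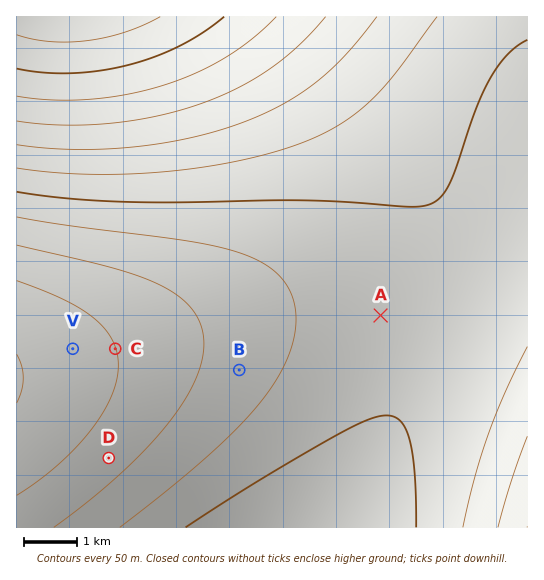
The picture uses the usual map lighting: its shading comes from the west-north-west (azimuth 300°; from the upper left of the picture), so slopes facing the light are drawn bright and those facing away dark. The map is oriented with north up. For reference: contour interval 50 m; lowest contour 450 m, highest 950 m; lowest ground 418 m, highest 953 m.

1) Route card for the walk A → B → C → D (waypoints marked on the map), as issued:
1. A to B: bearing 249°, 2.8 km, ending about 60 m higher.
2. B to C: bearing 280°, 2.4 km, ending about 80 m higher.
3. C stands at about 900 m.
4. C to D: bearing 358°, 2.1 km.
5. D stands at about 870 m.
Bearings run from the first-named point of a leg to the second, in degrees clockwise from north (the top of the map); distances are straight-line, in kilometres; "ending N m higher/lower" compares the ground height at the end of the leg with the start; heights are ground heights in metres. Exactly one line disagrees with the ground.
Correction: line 4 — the bearing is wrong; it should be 183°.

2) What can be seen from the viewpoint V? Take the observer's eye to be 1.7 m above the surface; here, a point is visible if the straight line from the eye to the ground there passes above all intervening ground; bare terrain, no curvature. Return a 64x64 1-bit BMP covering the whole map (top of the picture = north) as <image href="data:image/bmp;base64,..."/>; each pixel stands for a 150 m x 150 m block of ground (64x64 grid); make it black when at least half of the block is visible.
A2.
<image width="64" height="64" href="data:image/bmp;base64,Qk0+AgAAAAAAAD4AAAAoAAAAQAAAAEAAAAABAAEAAAAAAAACAAATCwAAEwsAAAIAAAAAAAAA////AAAAAAAAAAAAAAA//wAAAAAAAD//AAAAAAAAP/8AAAAAAAA//wAAAAAAAD//AAAAAAAAP/8AAAAAAAB//wAAAAAAAH//AAAAAAAAf/8AAAAAAAB//wAAAAAAAH//AAAAAAAA//8AAAAAAAD//wAAAAAAAP//AAAAAAAB//8AAAAAAAH//wAAAAAAA///AAAAAAAD//8AAAAAAAf//wAAAAAAD///P4AAAAAf//9/8AAAAD///3//AAAB////P/////////8D/////////wAP////////AAH///////8AAH///////wAAH///////AAAH//////8AAAH//////wAAAP//////AAAAP/////8AAAAf/////wAAAAf/////AAAAA/////8AAAAB/////wAAAAD/////AAAAAH////8AAAAAP////wAAAAAf////AAAAAA////8AAAAAD////wAAAAAH////AAAAAAf///8AAAAAA////wAAAAAD////AAAAAAH///8AAAAAAf///wAAAAAA////AAAAAAD///8AAAAAAP///wAAAAAAf///AAAAAAB///8AAAAAAH///wAAAAAAf///AAAAAAA///8AAAAAAD///wAAAAAAP///AAAAAAA///8AAAAAAB///wAAAAAAH///AAAAAAAf//8AAAAAAB///w=="/>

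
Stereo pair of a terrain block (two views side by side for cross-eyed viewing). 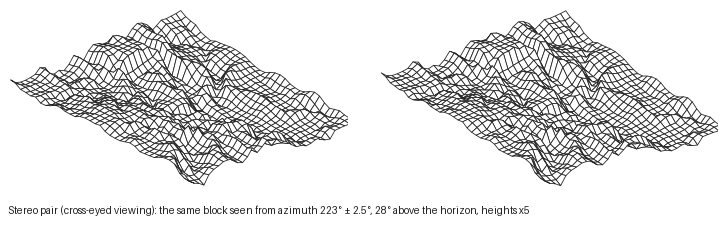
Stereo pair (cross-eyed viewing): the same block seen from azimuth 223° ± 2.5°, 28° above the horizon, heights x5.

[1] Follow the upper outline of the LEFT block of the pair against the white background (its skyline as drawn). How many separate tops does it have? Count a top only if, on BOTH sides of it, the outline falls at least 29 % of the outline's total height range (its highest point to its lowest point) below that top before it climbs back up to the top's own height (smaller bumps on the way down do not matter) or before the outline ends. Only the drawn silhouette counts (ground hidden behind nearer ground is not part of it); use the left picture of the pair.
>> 1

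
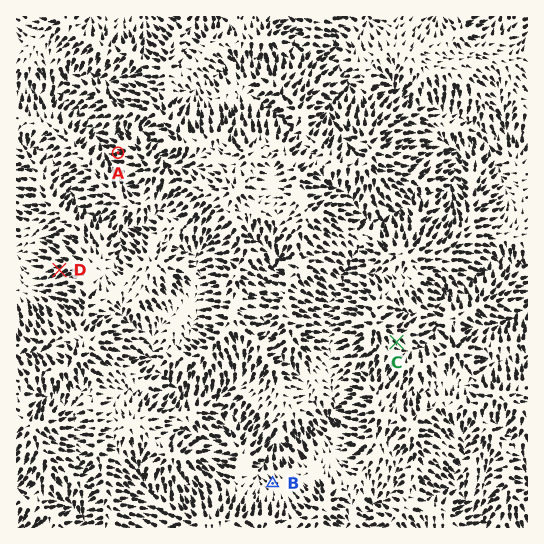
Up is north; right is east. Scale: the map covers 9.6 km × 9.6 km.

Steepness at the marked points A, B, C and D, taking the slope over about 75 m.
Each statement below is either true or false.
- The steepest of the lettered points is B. false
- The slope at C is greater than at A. false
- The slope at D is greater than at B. true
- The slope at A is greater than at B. true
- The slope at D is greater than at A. false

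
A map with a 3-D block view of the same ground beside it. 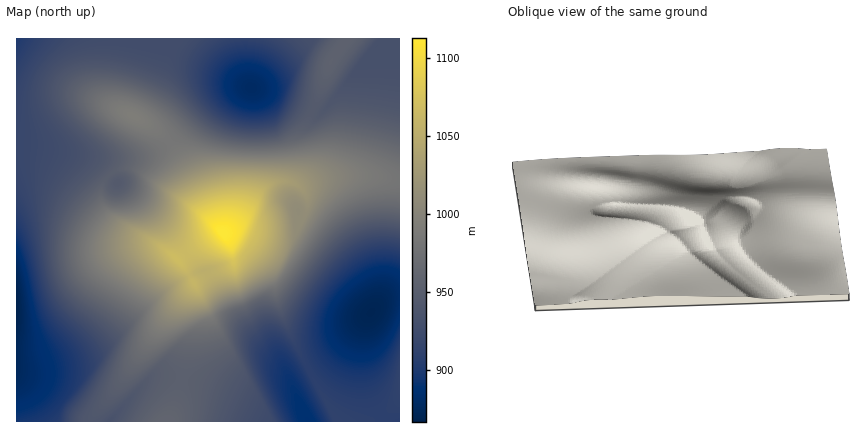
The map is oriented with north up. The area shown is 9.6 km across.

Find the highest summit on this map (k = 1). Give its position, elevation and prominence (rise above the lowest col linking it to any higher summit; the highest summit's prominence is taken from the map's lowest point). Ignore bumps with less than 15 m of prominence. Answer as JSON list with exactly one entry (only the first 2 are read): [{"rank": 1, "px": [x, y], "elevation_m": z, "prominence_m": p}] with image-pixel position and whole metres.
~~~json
[{"rank": 1, "px": [222, 234], "elevation_m": 1113, "prominence_m": 246}]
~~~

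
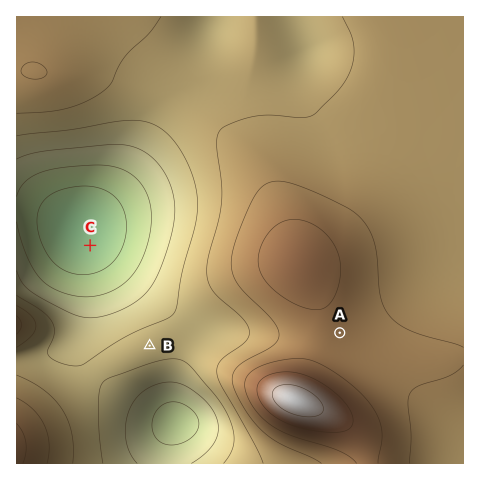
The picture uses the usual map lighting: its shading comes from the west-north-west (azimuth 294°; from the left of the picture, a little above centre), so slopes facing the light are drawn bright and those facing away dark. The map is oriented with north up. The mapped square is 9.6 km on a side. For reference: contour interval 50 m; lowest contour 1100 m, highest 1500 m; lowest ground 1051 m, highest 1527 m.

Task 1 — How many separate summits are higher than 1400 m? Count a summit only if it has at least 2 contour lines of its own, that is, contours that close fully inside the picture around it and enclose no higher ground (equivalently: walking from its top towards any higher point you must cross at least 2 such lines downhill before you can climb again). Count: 1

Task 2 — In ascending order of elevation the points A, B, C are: C B A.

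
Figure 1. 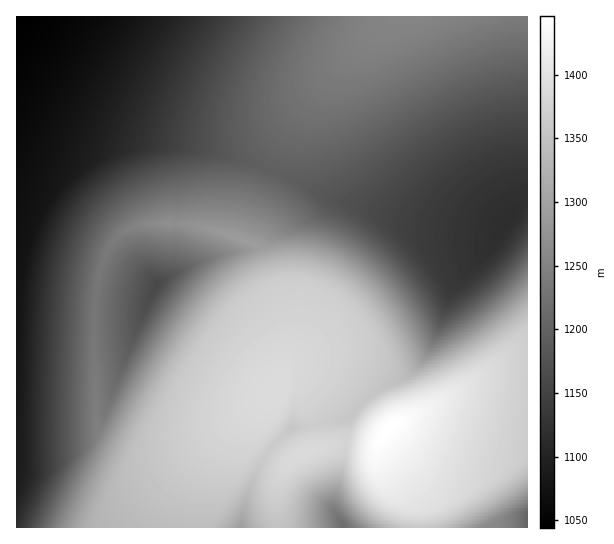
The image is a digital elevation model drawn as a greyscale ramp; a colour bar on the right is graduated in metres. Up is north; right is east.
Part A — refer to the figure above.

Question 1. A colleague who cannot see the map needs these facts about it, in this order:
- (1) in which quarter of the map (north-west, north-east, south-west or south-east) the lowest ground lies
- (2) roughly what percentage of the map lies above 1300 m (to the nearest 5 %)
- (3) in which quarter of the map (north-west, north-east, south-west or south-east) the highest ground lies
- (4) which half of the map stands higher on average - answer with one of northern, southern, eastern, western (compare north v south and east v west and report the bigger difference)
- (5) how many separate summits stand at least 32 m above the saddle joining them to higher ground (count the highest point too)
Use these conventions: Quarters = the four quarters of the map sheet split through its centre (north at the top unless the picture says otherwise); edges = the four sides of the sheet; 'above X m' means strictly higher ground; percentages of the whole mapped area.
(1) The lowest point lies in the north-west quarter of the map.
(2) Ground above 1300 m makes up about 35 % of the sheet.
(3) The highest ground is in the south-east quarter.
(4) Taken as a whole, the southern half is higher than the northern.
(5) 2 summits rise at least 32 m above their surroundings.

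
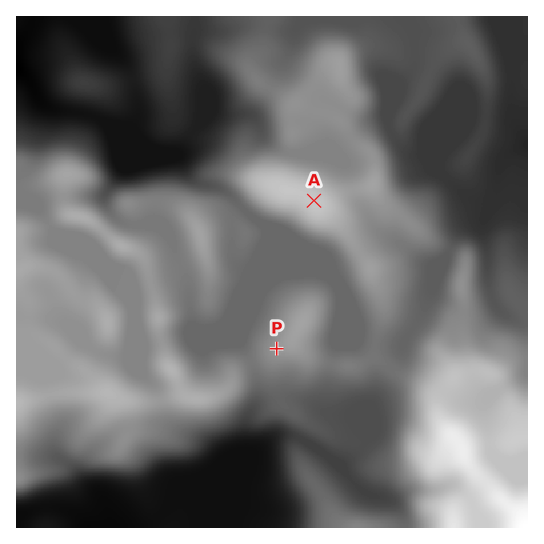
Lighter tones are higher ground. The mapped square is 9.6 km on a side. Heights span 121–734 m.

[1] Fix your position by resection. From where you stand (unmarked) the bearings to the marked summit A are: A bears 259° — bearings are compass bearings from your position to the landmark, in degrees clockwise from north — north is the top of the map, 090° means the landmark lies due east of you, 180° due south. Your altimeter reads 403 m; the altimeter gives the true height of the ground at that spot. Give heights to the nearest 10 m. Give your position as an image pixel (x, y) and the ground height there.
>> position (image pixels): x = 393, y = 185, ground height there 400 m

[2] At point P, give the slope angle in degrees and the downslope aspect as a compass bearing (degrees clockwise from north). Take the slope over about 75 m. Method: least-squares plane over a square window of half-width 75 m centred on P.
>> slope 7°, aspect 254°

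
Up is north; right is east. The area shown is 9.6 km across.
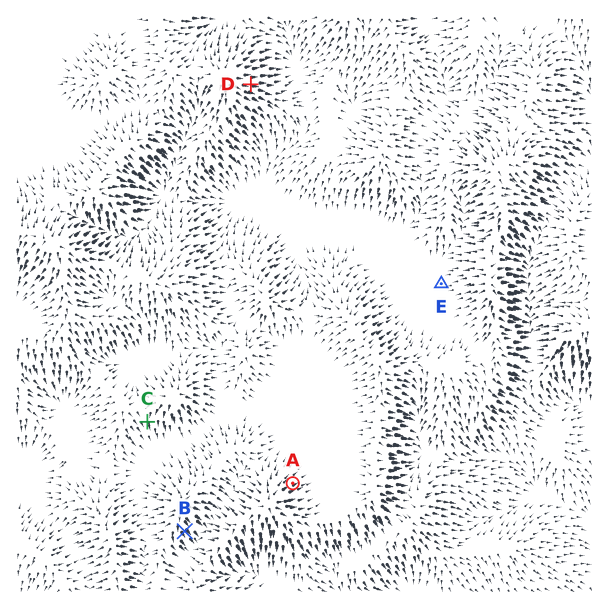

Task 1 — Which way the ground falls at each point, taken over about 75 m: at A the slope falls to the NE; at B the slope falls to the SE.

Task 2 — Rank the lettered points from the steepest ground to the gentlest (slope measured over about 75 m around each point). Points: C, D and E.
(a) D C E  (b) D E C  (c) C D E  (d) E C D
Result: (a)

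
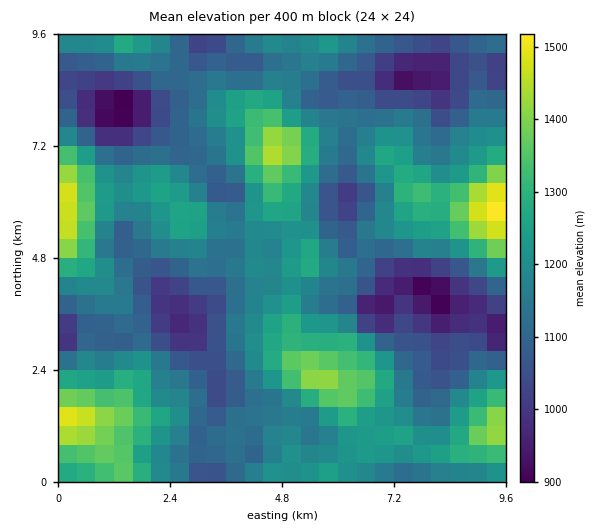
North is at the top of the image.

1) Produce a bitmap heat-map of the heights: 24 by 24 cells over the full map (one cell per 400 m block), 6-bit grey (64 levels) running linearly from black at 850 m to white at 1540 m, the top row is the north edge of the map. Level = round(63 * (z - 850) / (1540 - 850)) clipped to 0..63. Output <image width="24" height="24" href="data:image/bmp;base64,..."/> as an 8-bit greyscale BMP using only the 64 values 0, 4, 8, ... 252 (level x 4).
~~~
<image width="24" height="24" href="data:image/bmp;base64,Qk12BgAAAAAAADYEAAAoAAAAGAAAABgAAAABAAgAAAAAAEACAAATCwAAEwsAAAABAAAAAAAAAAAAAAEBAQACAgIAAwMDAAQEBAAFBQUABgYGAAcHBwAICAgACQkJAAoKCgALCwsADAwMAA0NDQAODg4ADw8PABAQEAAREREAEhISABMTEwAUFBQAFRUVABYWFgAXFxcAGBgYABkZGQAaGhoAGxsbABwcHAAdHR0AHh4eAB8fHwAgICAAISEhACIiIgAjIyMAJCQkACUlJQAmJiYAJycnACgoKAApKSkAKioqACsrKwAsLCwALS0tAC4uLgAvLy8AMDAwADExMQAyMjIAMzMzADQ0NAA1NTUANjY2ADc3NwA4ODgAOTk5ADo6OgA7OzsAPDw8AD09PQA+Pj4APz8/AEBAQABBQUEAQkJCAENDQwBEREQARUVFAEZGRgBHR0cASEhIAElJSQBKSkoAS0tLAExMTABNTU0ATk5OAE9PTwBQUFAAUVFRAFJSUgBTU1MAVFRUAFVVVQBWVlYAV1dXAFhYWABZWVkAWlpaAFtbWwBcXFwAXV1dAF5eXgBfX18AYGBgAGFhYQBiYmIAY2NjAGRkZABlZWUAZmZmAGdnZwBoaGgAaWlpAGpqagBra2sAbGxsAG1tbQBubm4Ab29vAHBwcABxcXEAcnJyAHNzcwB0dHQAdXV1AHZ2dgB3d3cAeHh4AHl5eQB6enoAe3t7AHx8fAB9fX0Afn5+AH9/fwCAgIAAgYGBAIKCggCDg4MAhISEAIWFhQCGhoYAh4eHAIiIiACJiYkAioqKAIuLiwCMjIwAjY2NAI6OjgCPj48AkJCQAJGRkQCSkpIAk5OTAJSUlACVlZUAlpaWAJeXlwCYmJgAmZmZAJqamgCbm5sAnJycAJ2dnQCenp4An5+fAKCgoAChoaEAoqKiAKOjowCkpKQApaWlAKampgCnp6cAqKioAKmpqQCqqqoAq6urAKysrACtra0Arq6uAK+vrwCwsLAAsbGxALKysgCzs7MAtLS0ALW1tQC2trYAt7e3ALi4uAC5ubkAurq6ALu7uwC8vLwAvb29AL6+vgC/v78AwMDAAMHBwQDCwsIAw8PDAMTExADFxcUAxsbGAMfHxwDIyMgAycnJAMrKygDLy8sAzMzMAM3NzQDOzs4Az8/PANDQ0ADR0dEA0tLSANPT0wDU1NQA1dXVANbW1gDX19cA2NjYANnZ2QDa2toA29vbANzc3ADd3d0A3t7eAN/f3wDg4OAA4eHhAOLi4gDj4+MA5OTkAOXl5QDm5uYA5+fnAOjo6ADp6ekA6urqAOvr6wDs7OwA7e3tAO7u7gDv7+8A8PDwAPHx8QDy8vIA8/PzAPT09AD19fUA9vb2APf39wD4+PgA+fn5APr6+gD7+/sA/Pz8AP39/QD+/v4A////AJygsLigfGxMTGB0hICEkIR8cGRodHh4hLC4vLiUfGhcYGRcdIR4fIiMiICMlKCkrNjQxLSkiHRYZGhgeHxsdIiMkJSEhJzA0OjgzMComIRgVGRobHBwkKSQiIBsaJCszMS8sLSYfHhkSFRkaHyguLyslHBYYHyUrJiUkKCYdGxYSFRwiLDM0Ly4nGxUTFh4jGh8dHyIbFBISGB8nLzEuLCoiGBUREhcWDRcWFhgSDQ0TGiAmKSgoKSEXExMQEhEKDhYWGBYOCwwSGyAlKSMiHg8MEQ0JDA0JFxocHBUNDA4RGR4hJBwZFgoIDQkFCgwQHh8fGxMOEBQUGR0eIR4aGRMMCQUGDRAXKCYgGRUUFxoZGx8fJCceGxcQDQwQFBsjMyobFhgcHR4aGh8eIiYcFRkXGR4dIikxOC0eFhsgJSQdHB8gISEXFBsfIiQlLDU5OS8jHR4iJiUdGiImJh4TEBcfJSgoMDk9OS4kISMlJB0UFSIrJx8TDhQdKSwpLDY6NCwiHiIjHxkWGigvKyMZFBoiJyYgIykyLCQZFxgZFxcaIS42MygcGB8mJB0bHyMnHxYMDBAUFxgcISw0MScdGR0hIRsYHSAhFwwGBQkRFxshJSssJB4bGhkaHBkSFhwcEgwHBQkRFhkgJCclHRYVFhYREhANERgXEBAOEBMYFxkbGRkdHBkVEhIMBwgJERQQFBUXGxwaFxQWFRUZGx0cFxQPCwoKERIPHx8gJyMeFxARFxwfHh8jHhoXFBIQFBcZA=="/>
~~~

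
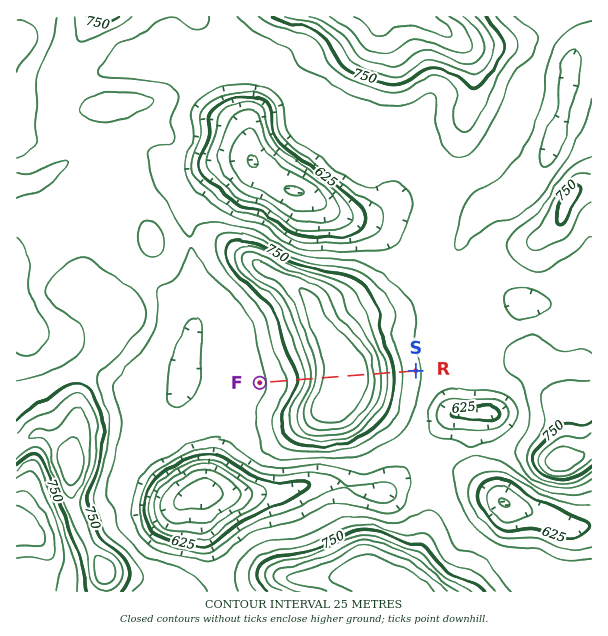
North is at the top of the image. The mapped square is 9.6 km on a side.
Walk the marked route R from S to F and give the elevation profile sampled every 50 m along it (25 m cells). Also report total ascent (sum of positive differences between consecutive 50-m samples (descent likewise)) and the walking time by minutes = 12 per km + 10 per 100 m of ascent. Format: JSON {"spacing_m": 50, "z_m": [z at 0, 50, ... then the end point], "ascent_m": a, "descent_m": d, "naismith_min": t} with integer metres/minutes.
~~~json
{"spacing_m": 50, "z_m": [704, 707, 711, 716, 721, 728, 736, 745, 756, 767, 779, 792, 804, 817, 828, 839, 848, 855, 861, 865, 868, 869, 870, 871, 871, 871, 870, 869, 866, 863, 858, 851, 842, 831, 819, 806, 793, 780, 768, 757, 747, 739, 731, 725, 720, 715, 711, 708, 705, 702, 700, 698, 696, 696], "ascent_m": 167, "descent_m": 175, "naismith_min": 48}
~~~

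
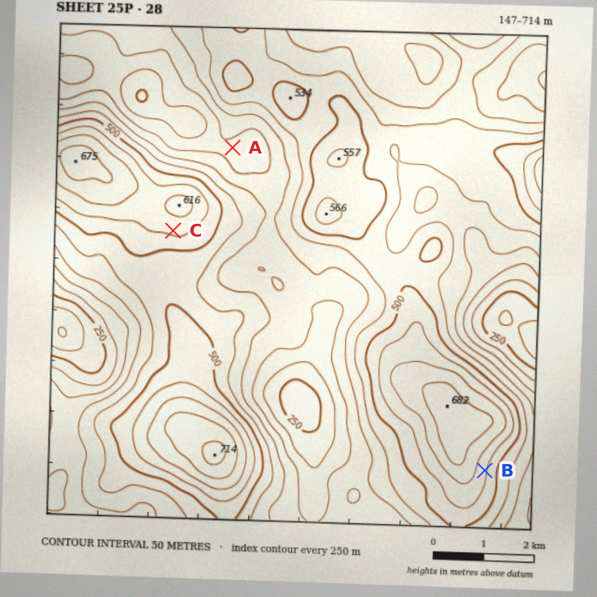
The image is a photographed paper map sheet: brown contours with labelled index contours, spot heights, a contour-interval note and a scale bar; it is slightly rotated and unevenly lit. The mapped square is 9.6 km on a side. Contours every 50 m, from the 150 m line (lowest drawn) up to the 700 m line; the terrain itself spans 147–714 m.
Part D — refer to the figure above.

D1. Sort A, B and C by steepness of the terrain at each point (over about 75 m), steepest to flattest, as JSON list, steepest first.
["B", "C", "A"]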